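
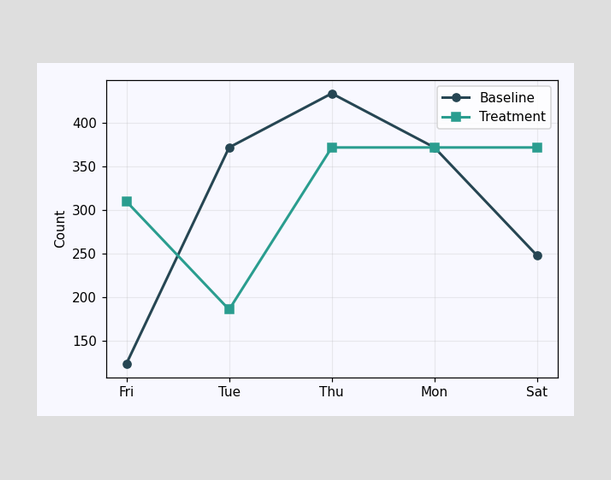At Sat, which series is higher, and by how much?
Treatment, by 124

At Sat, Treatment sits above the other line by 124.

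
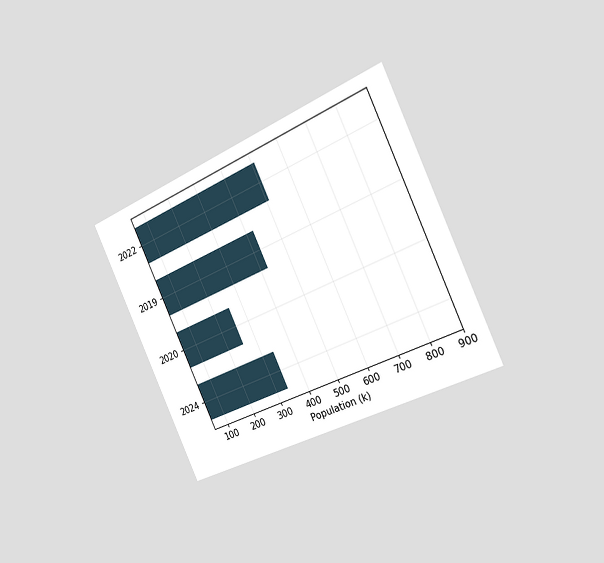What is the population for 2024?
The chart is tilted about 25° counter-clockwise and viewed slightly from the right. Reading along the chart's x-axis, the 2024 bar reaches 340k.

340k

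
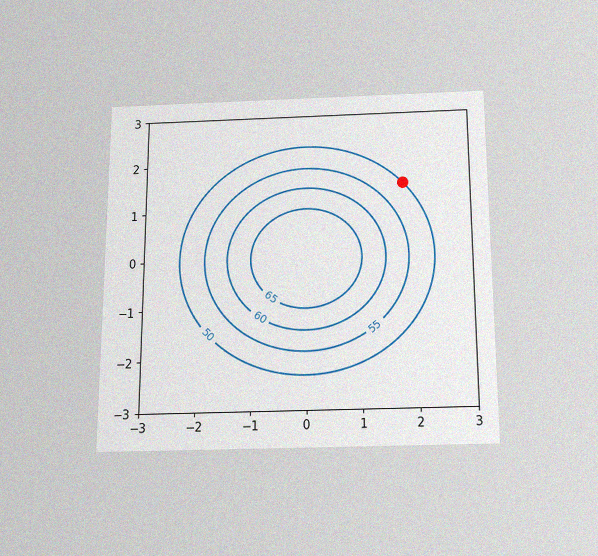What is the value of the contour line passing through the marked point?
50

The chart is viewed slightly from below, with some photo noise. The marked point sits on the contour labelled 50.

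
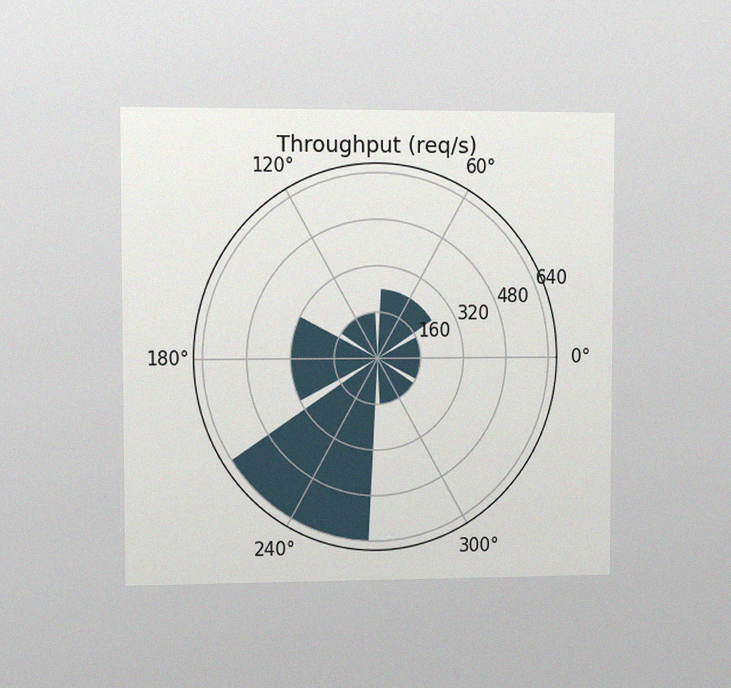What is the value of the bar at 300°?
160req/s

The chart is viewed at a slight angle, with some photo noise. The bar at 300° reaches 160req/s on the radial axis.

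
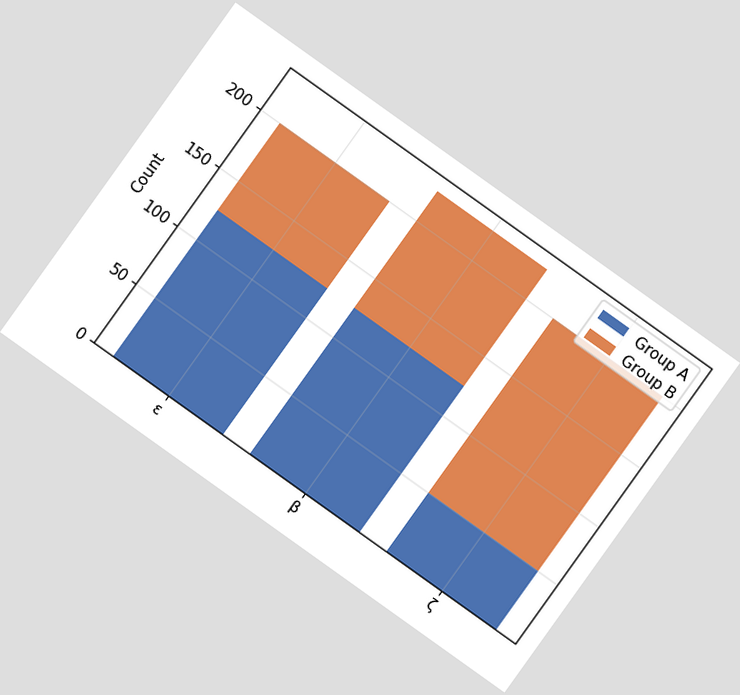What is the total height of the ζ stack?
The chart is tilted about 36° clockwise. The ζ stack's top reaches 200 on the y-axis.

200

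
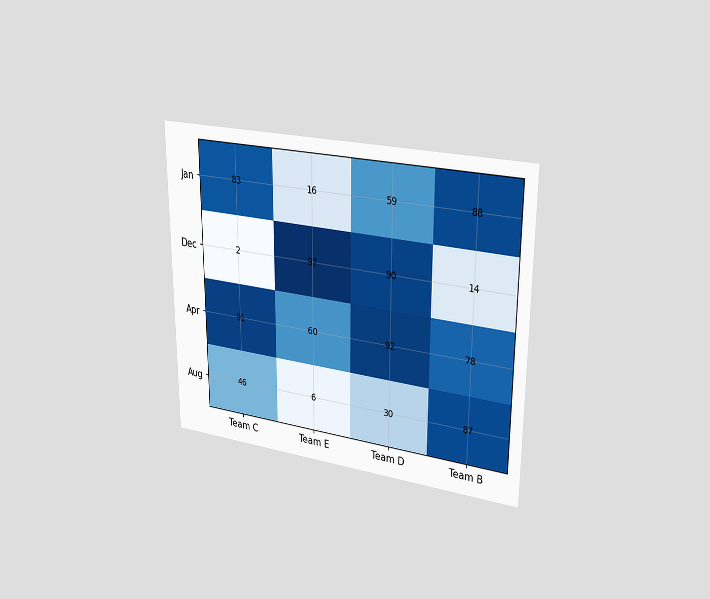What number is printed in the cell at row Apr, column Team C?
91

The chart is viewed slightly from the right. The (Apr, Team C) cell reads 91.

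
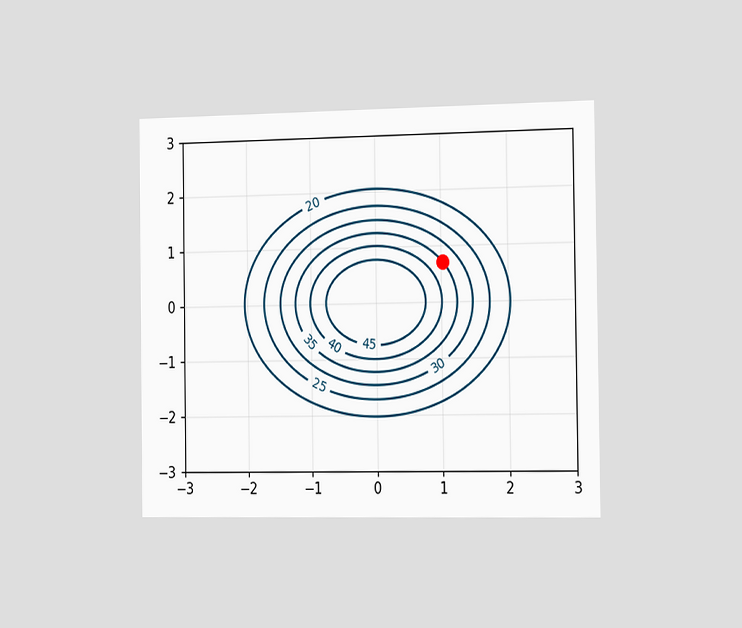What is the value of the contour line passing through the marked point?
35

The chart is viewed slightly from the right. The marked point sits on the contour labelled 35.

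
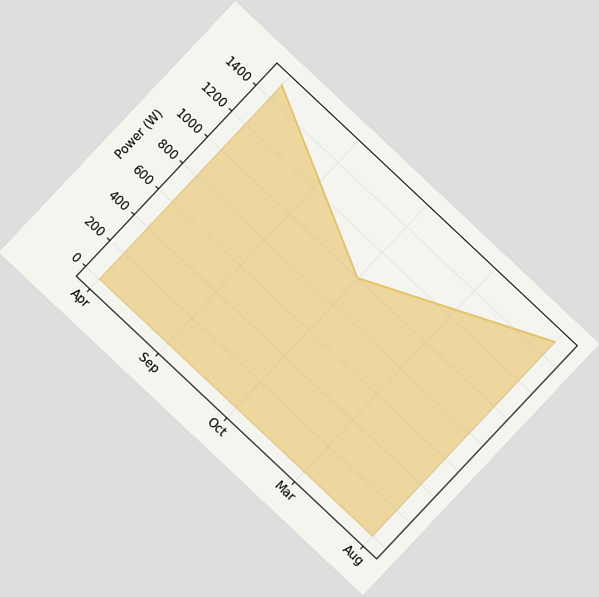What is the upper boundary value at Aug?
The chart is tilted about 43° clockwise. At Aug the upper boundary is at 1500W.

1500W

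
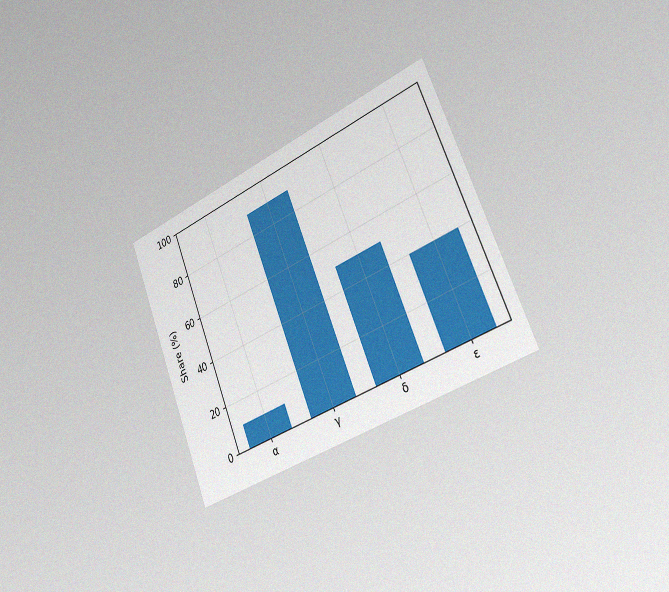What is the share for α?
The chart is tilted about 22° counter-clockwise and viewed slightly from the right, with some photo noise. Reading along the chart's y-axis, the α bar reaches 10%.

10%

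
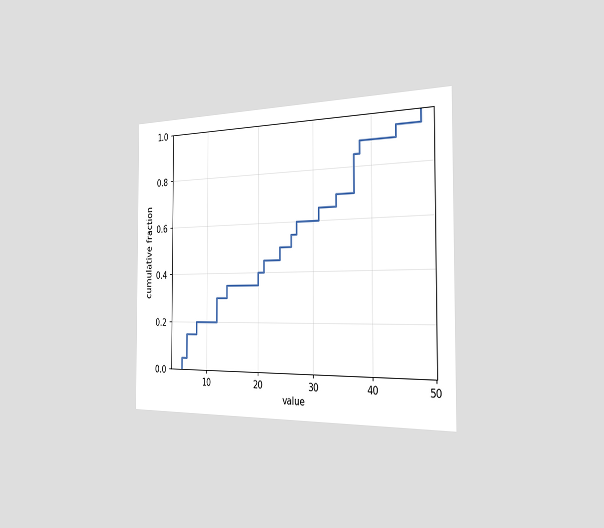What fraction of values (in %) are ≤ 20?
The chart is viewed slightly from the right. At x=20 the ECDF step is at 40%.

40%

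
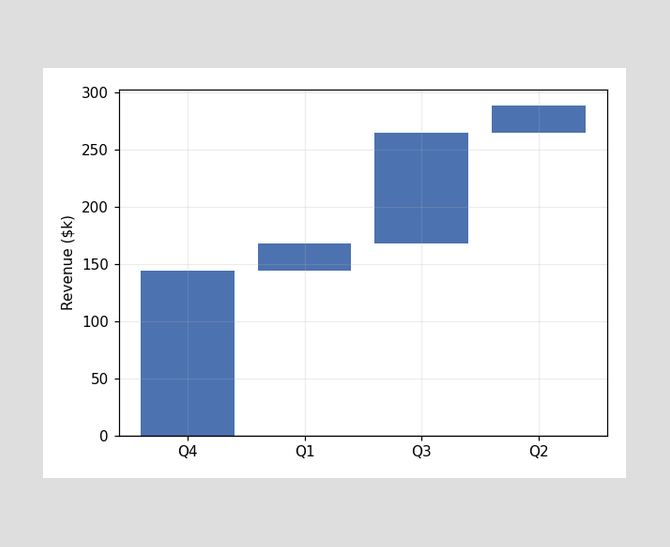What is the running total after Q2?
$288k

After Q2 the running total reaches $288k.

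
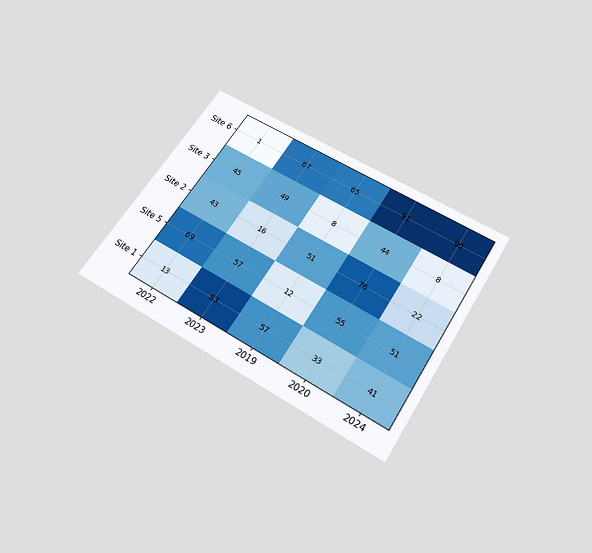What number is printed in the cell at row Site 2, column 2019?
The chart is tilted about 32° clockwise and viewed slightly from below. The (Site 2, 2019) cell reads 51.

51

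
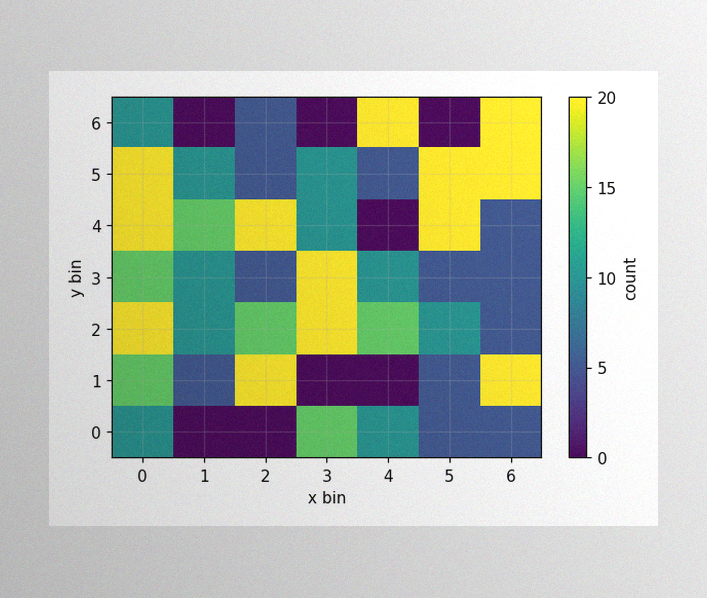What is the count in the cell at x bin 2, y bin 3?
The image has some photo noise and uneven lighting. Matching the cell (2, 3) against the colorbar gives 5.

5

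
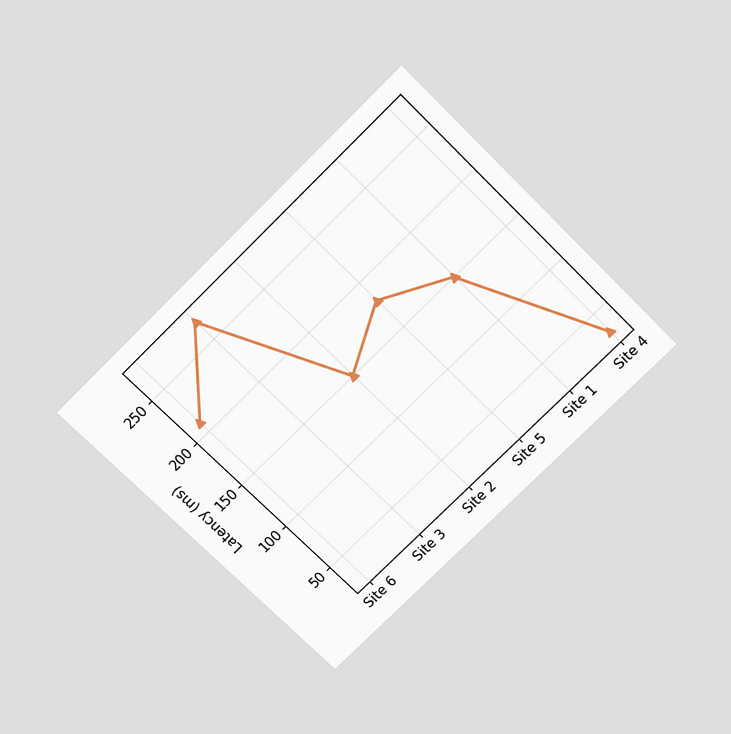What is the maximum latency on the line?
270ms

The chart is tilted about 45° counter-clockwise and viewed slightly from above. The highest point is at Site 3, and reading across to the y-axis gives 270ms.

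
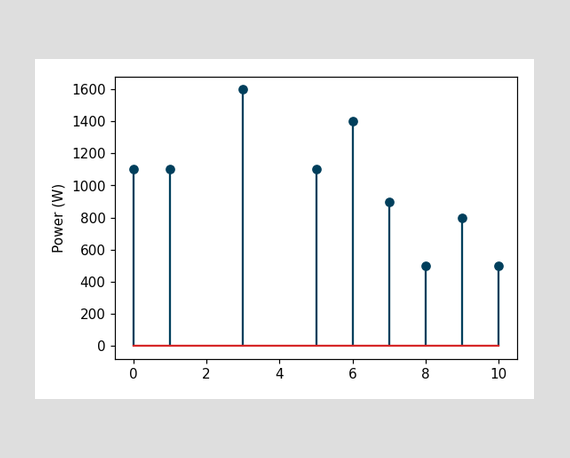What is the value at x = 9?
The stem at x=9 reaches 800W.

800W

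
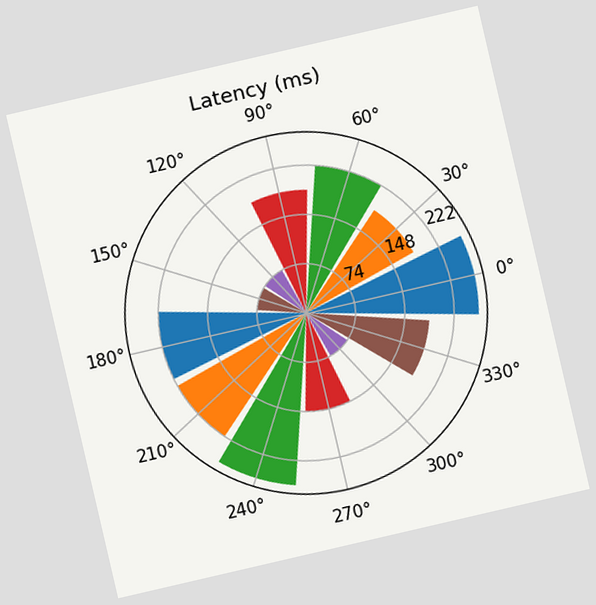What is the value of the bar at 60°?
The chart is tilted about 13° counter-clockwise. The bar at 60° reaches 222ms on the radial axis.

222ms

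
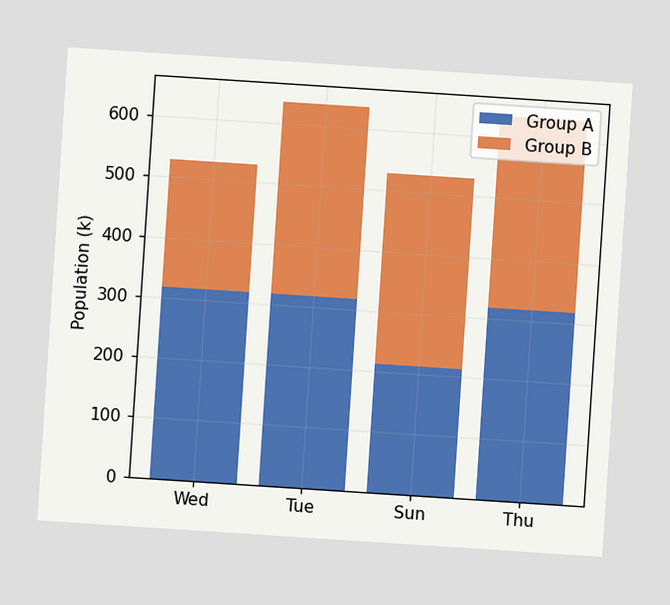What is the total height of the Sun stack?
The chart is tilted about 4° clockwise. The Sun stack's top reaches 530k on the y-axis.

530k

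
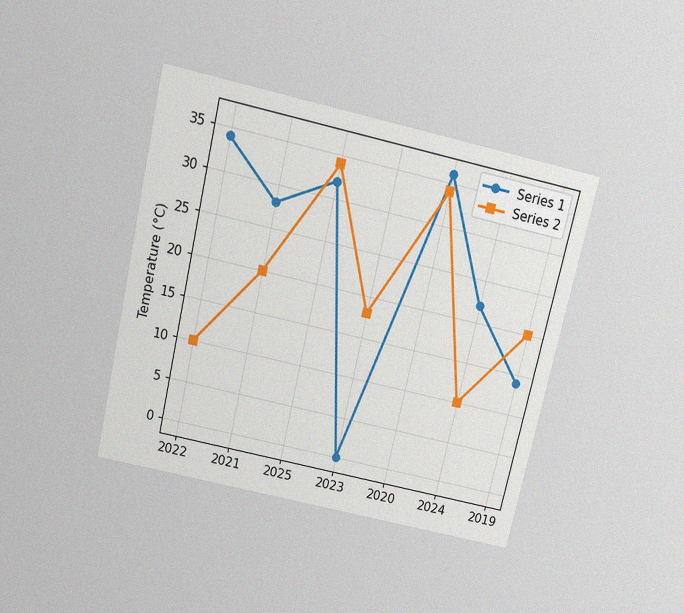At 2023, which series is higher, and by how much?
Series 2, by 18°C

The chart is tilted about 13° clockwise and viewed slightly from above, with some photo noise. At 2023, Series 2 sits above the other line by 18°C.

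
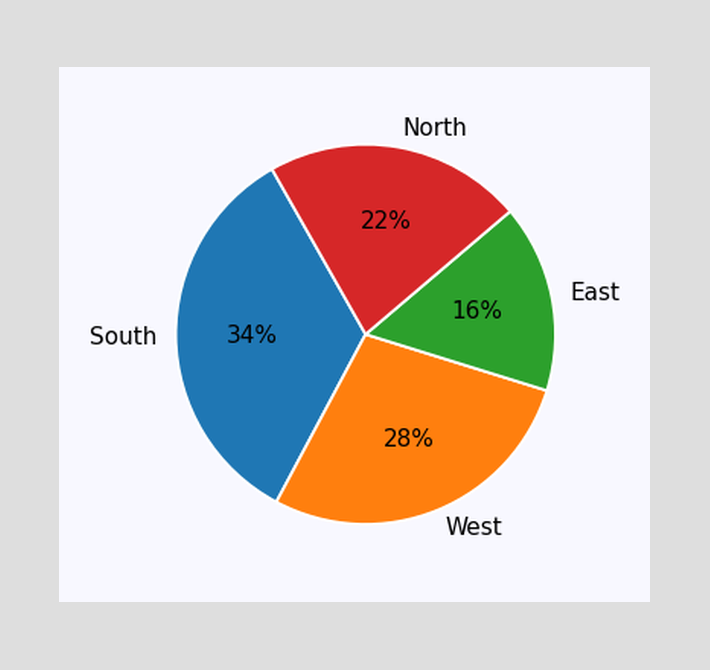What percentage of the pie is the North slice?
The North slice takes up 22% of the pie.

22%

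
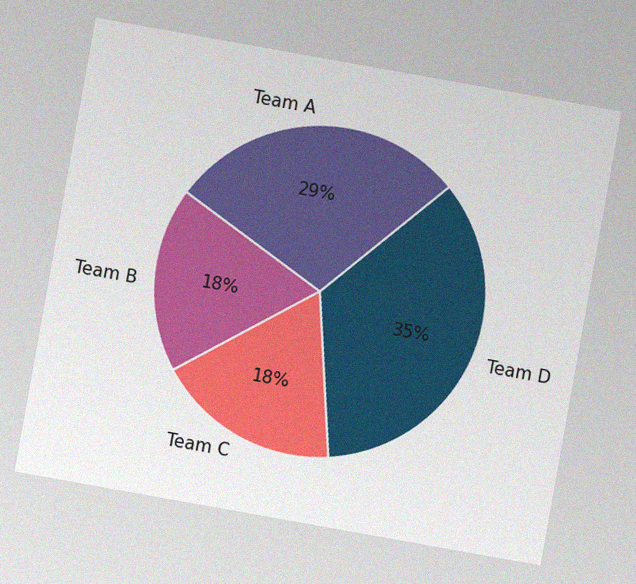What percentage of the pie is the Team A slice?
29%

The chart is tilted about 10° clockwise, with some photo noise. The Team A slice takes up 29% of the pie.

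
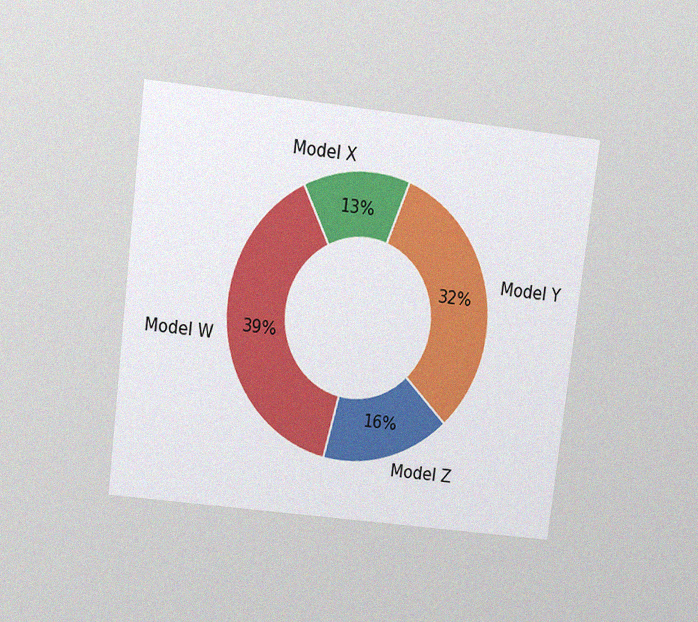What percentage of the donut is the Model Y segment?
32%

The chart is tilted about 7° clockwise and viewed slightly from above, with some photo noise. The Model Y segment takes up 32% of the ring.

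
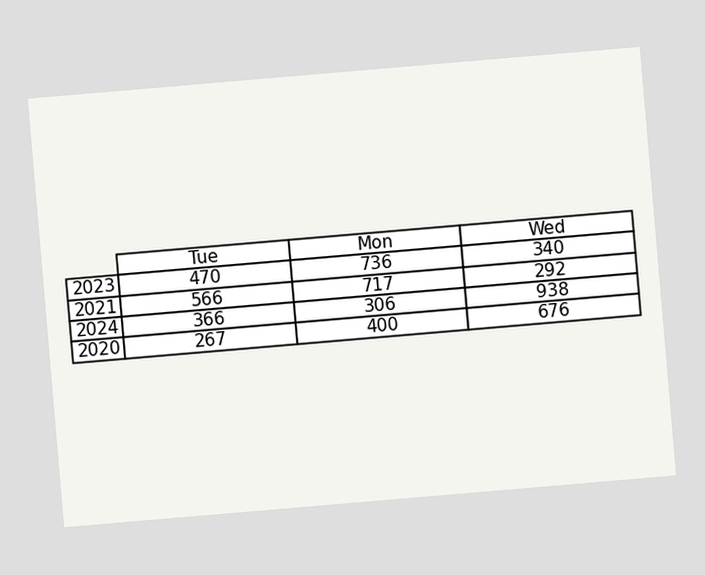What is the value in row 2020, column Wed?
The chart is tilted about 5° counter-clockwise. The (2020, Wed) cell reads 676.

676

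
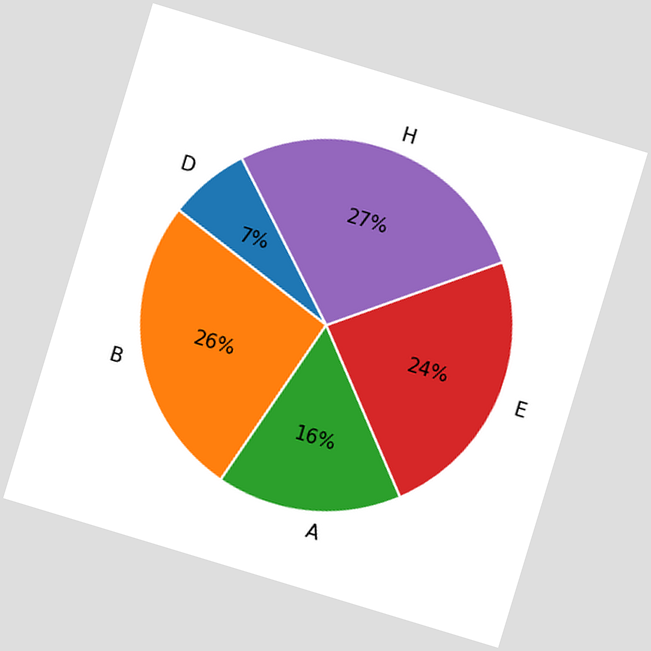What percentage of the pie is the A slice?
The chart is tilted about 17° clockwise. The A slice takes up 16% of the pie.

16%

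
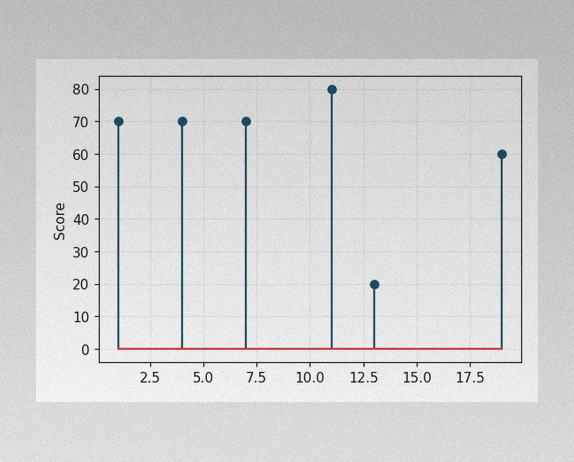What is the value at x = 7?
The image has some photo noise and uneven lighting. The stem at x=7 reaches 70.

70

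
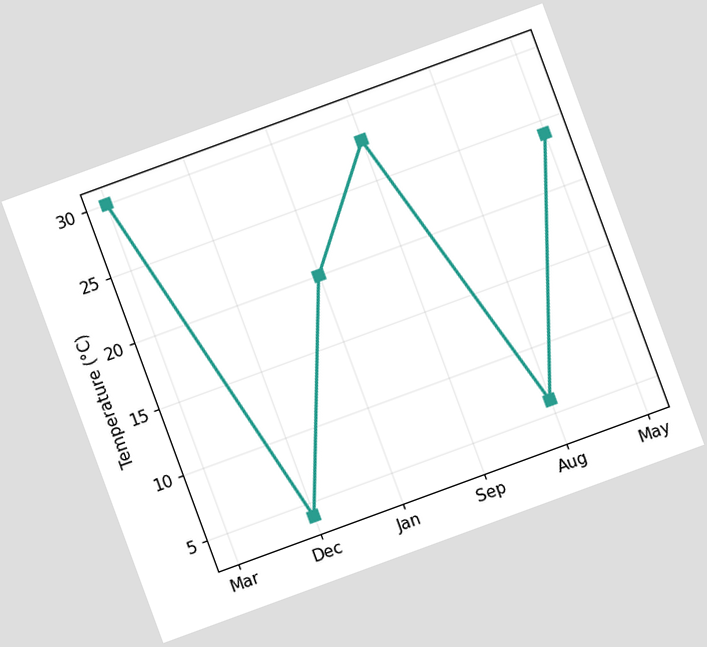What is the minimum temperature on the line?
4°C

The chart is tilted about 20° counter-clockwise. The lowest point is at Dec, and reading across to the y-axis gives 4°C.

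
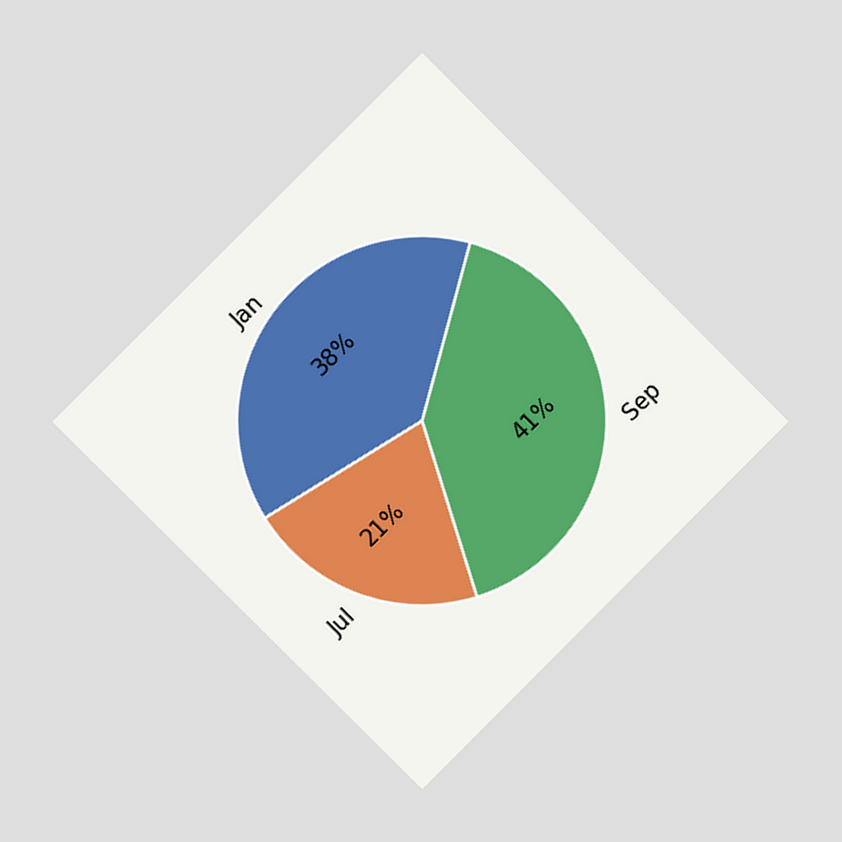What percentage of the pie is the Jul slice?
The chart is tilted about 45° counter-clockwise and viewed at a slight angle. The Jul slice takes up 21% of the pie.

21%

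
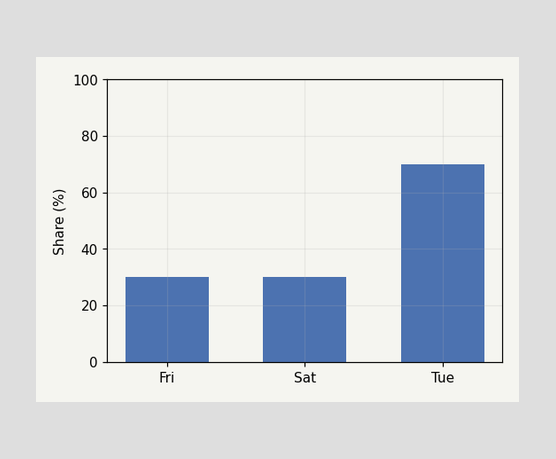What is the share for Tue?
70%

Reading along the chart's y-axis, the Tue bar reaches 70%.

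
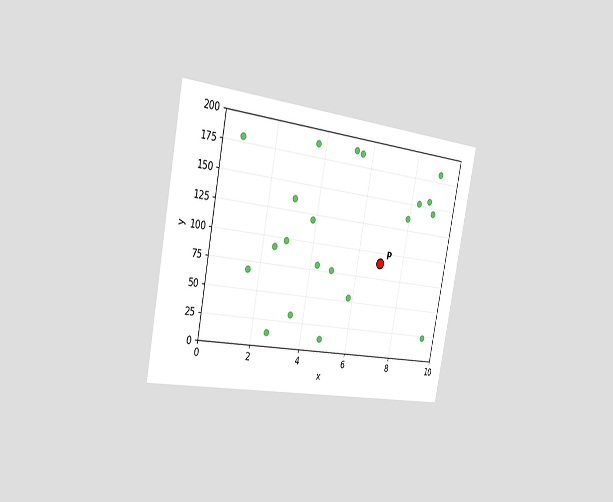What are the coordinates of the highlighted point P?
(7, 90)

The chart is tilted about 11° clockwise and viewed slightly from the left. Following the gridlines from P to each axis, P sits at (7, 90).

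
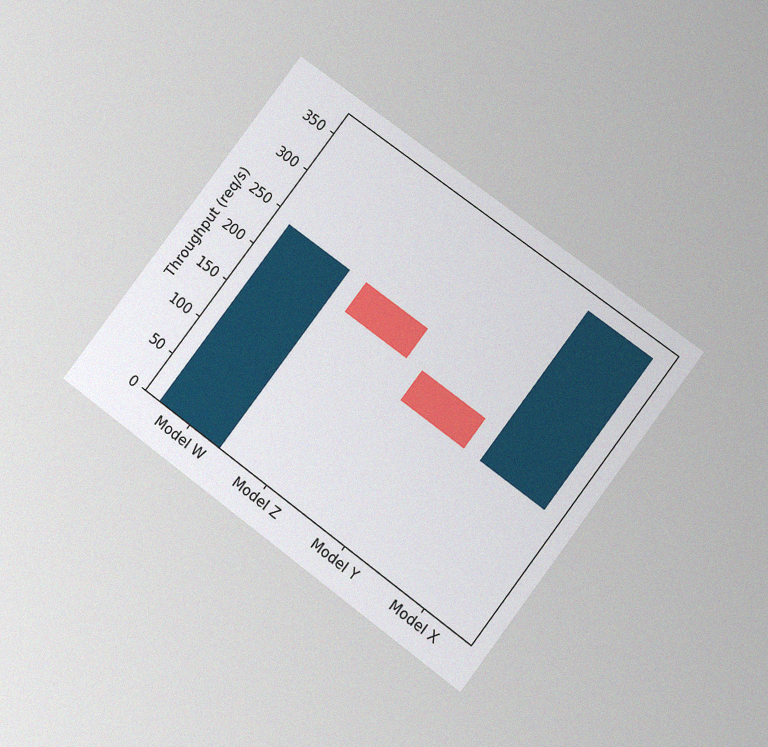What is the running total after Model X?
The chart is tilted about 37° clockwise and viewed at a slight angle, with some photo noise. After Model X the running total reaches 360req/s.

360req/s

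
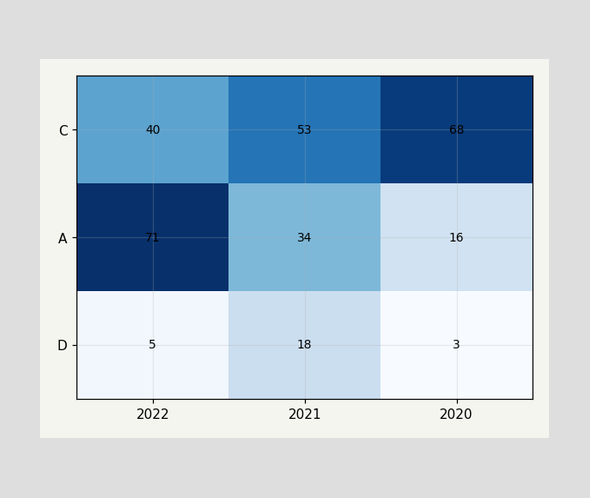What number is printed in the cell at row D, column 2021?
18

The (D, 2021) cell reads 18.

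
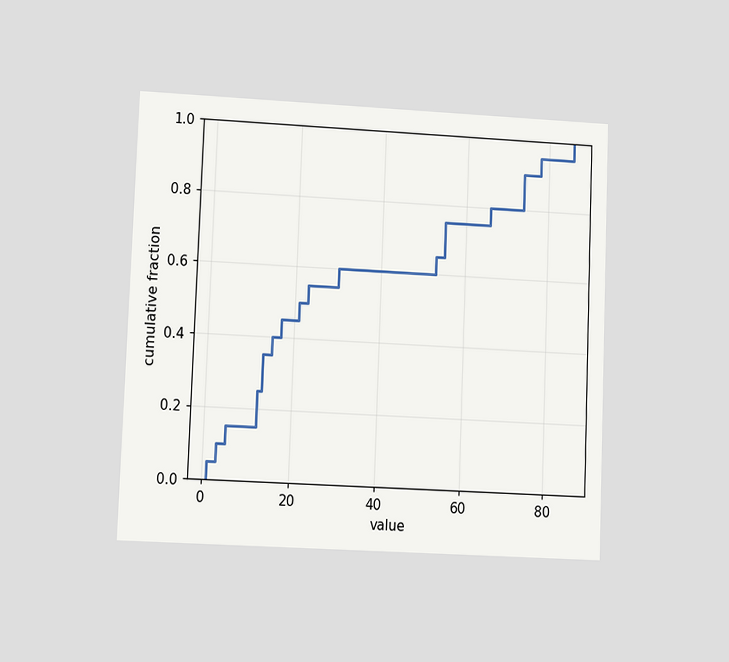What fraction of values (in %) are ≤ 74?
90%

The chart is tilted about 2° clockwise and viewed at a slight angle. At x=74 the ECDF step is at 90%.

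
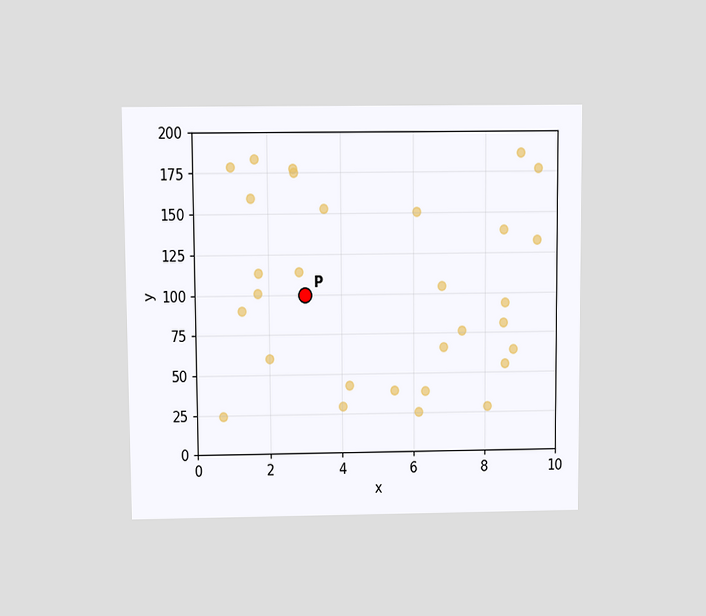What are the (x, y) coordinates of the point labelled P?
(3, 100)

The chart is viewed at a slight angle. Following the gridlines from P to each axis, P sits at (3, 100).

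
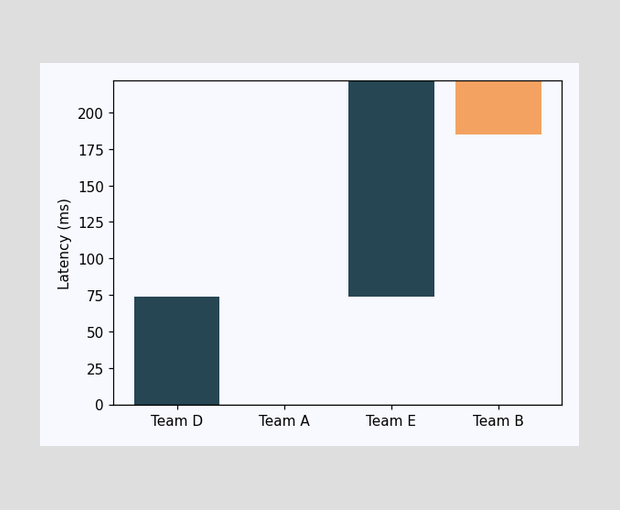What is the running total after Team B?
185ms

After Team B the running total reaches 185ms.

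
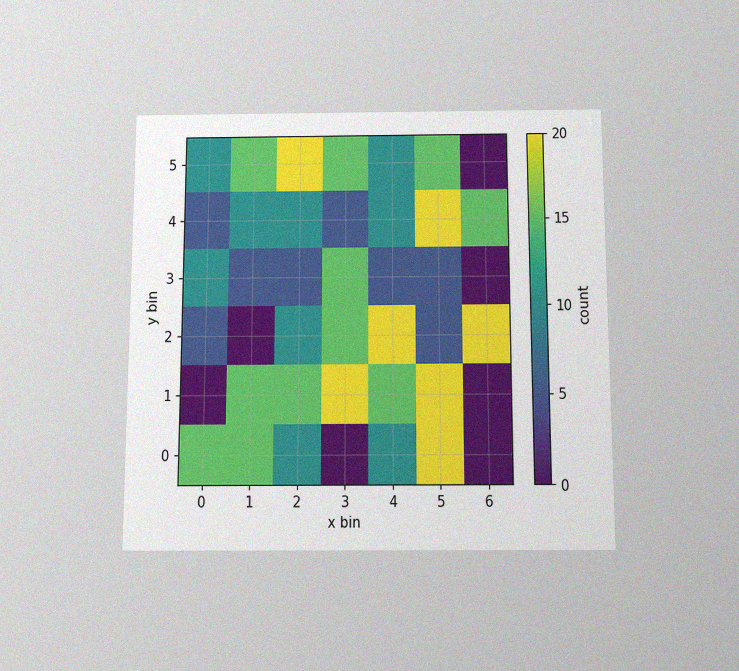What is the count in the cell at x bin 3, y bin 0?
The chart is viewed slightly from below, with some photo noise. Matching the cell (3, 0) against the colorbar gives 0.

0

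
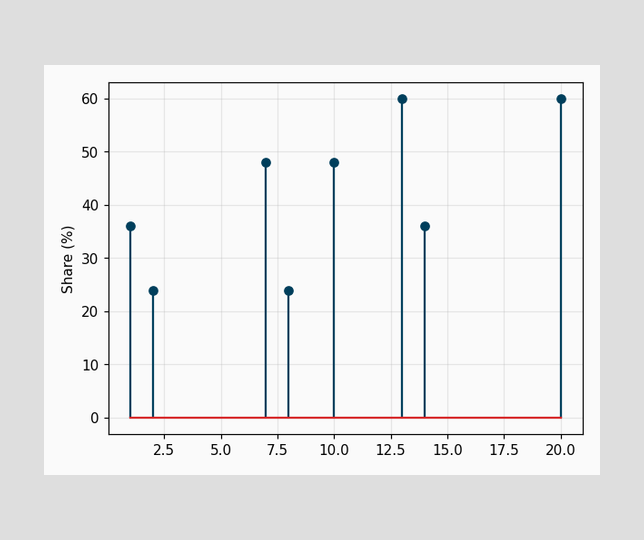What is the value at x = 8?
24%

The stem at x=8 reaches 24%.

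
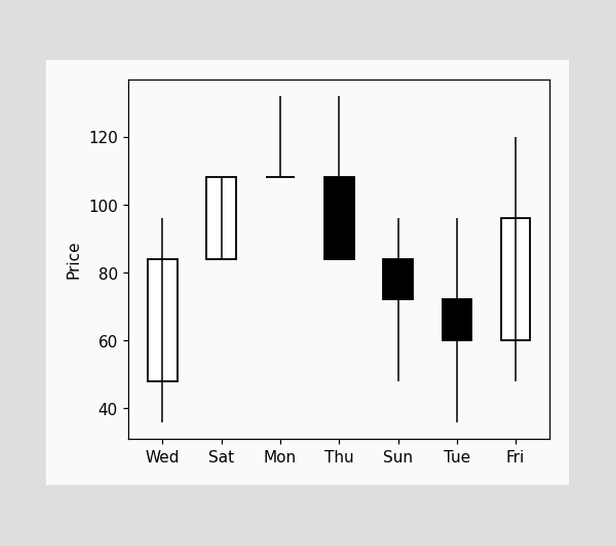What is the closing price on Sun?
The Sun candle closes at 72.

72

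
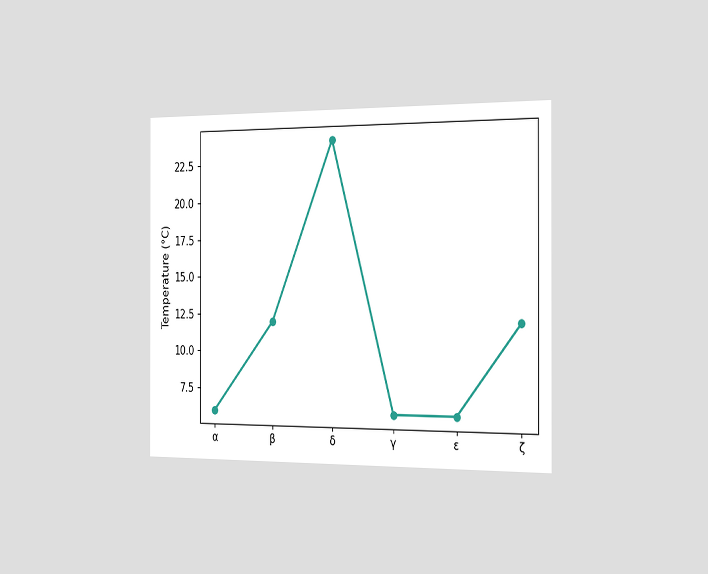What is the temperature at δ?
24°C

The chart is viewed slightly from the right. At δ, the line is at 24°C.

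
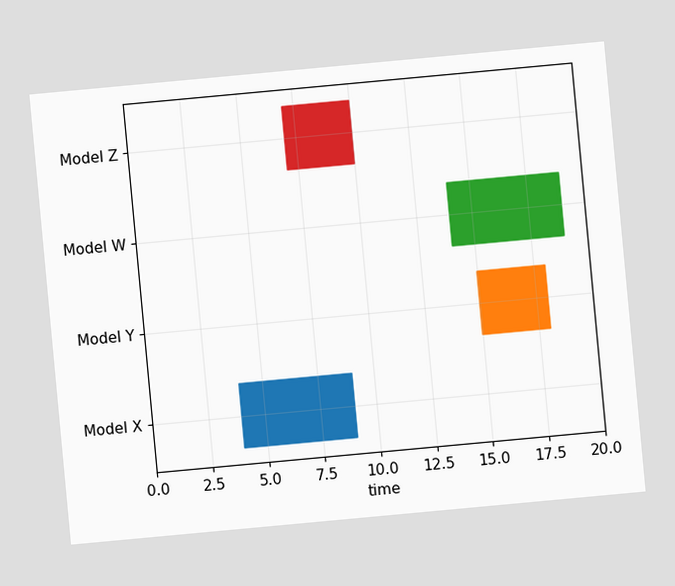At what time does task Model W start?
The chart is tilted about 5° counter-clockwise. The Model W bar begins at t=14.

14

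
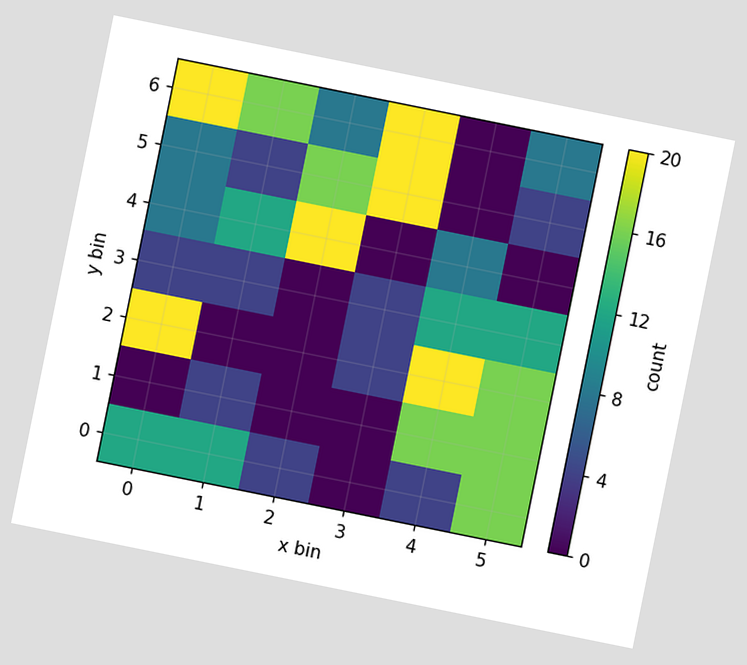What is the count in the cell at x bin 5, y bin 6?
The chart is tilted about 11° clockwise. Matching the cell (5, 6) against the colorbar gives 8.

8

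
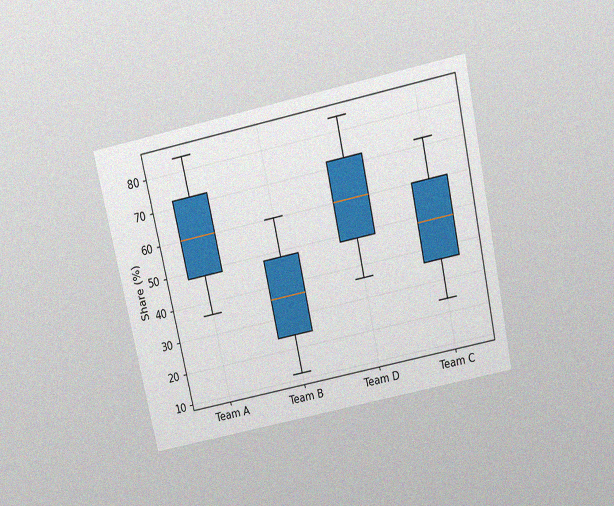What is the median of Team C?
The chart is tilted about 12° counter-clockwise and viewed slightly from above, with some photo noise. The median line in the Team C box sits at 48%.

48%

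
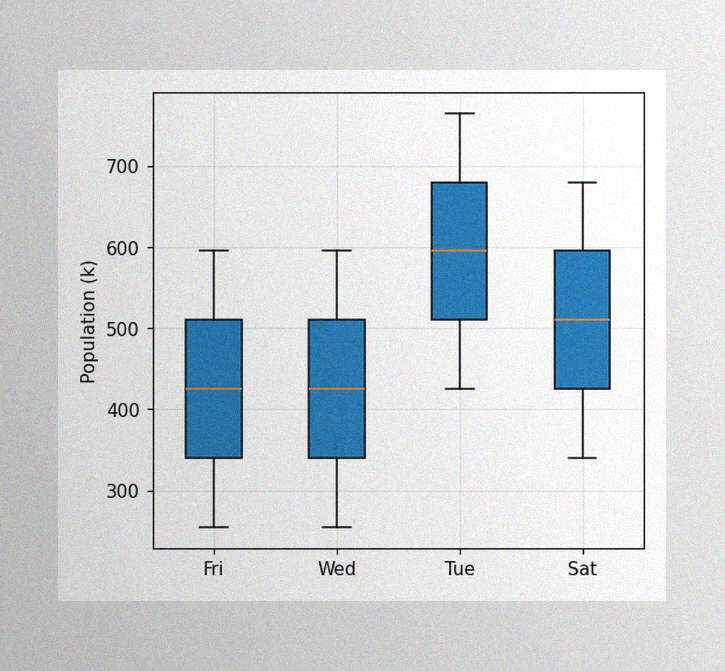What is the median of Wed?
The image has some photo noise and uneven lighting. The median line in the Wed box sits at 425k.

425k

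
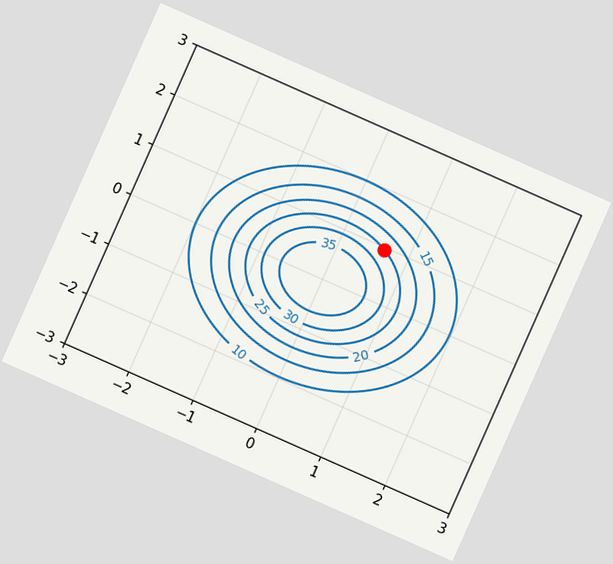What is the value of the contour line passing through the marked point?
25

The chart is tilted about 24° clockwise. The marked point sits on the contour labelled 25.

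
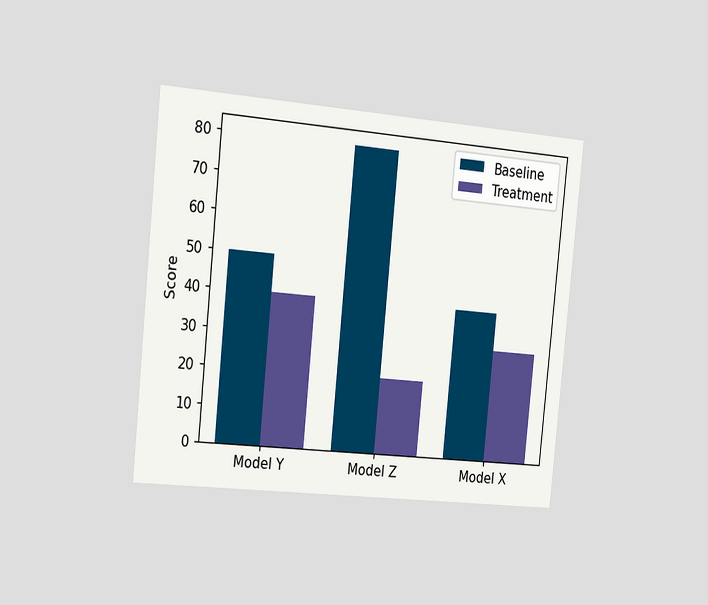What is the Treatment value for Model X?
30

The chart is tilted about 6° clockwise and viewed slightly from the left. The Treatment bar at Model X reaches 30 on the y-axis.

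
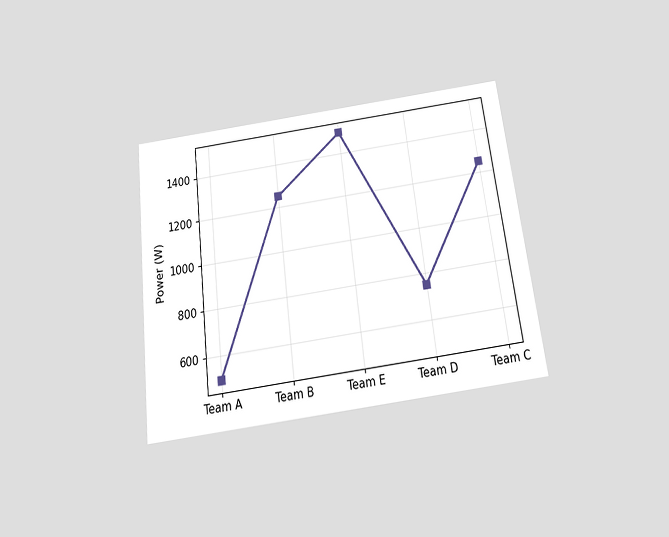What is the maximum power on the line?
The chart is tilted about 7° counter-clockwise and viewed slightly from below. The highest point is at Team E, and reading across to the y-axis gives 1500W.

1500W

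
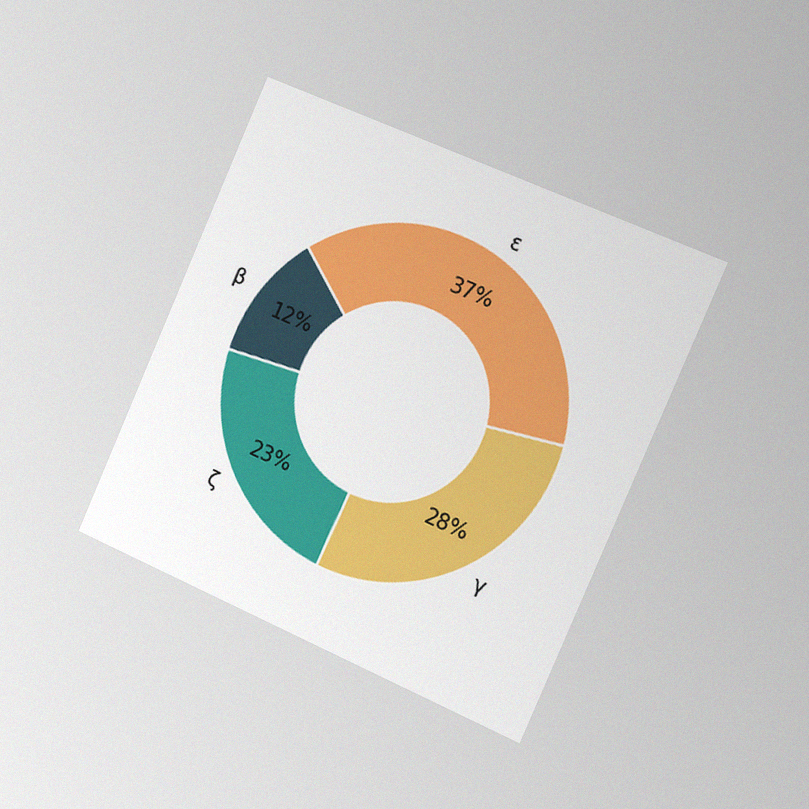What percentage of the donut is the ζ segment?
The chart is tilted about 24° clockwise and viewed slightly from the right, with some photo noise. The ζ segment takes up 23% of the ring.

23%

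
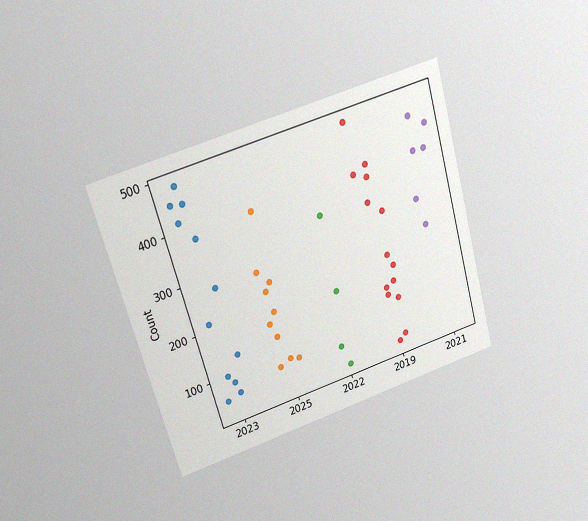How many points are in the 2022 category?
The chart is tilted about 16° counter-clockwise and viewed at a slight angle, with some photo noise. Counting the markers in the 2022 column gives 4.

4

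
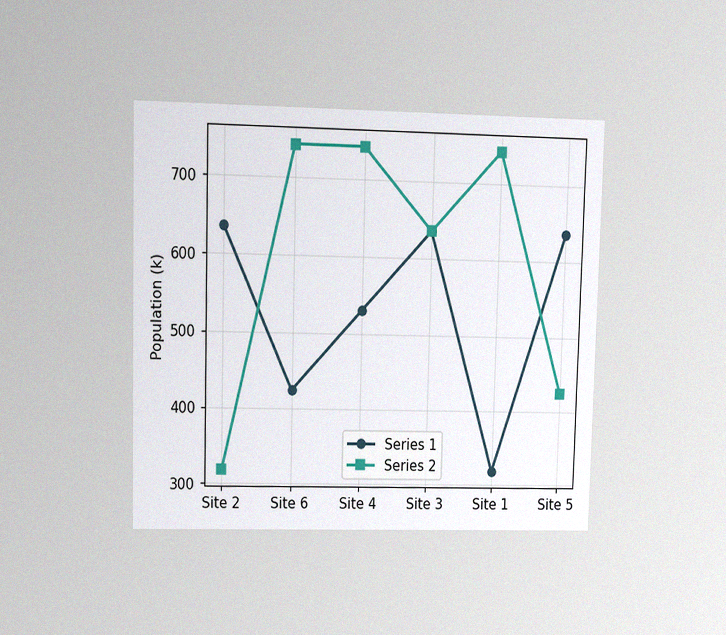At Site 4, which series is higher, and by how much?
The chart is viewed at a slight angle, with some photo noise. At Site 4, Series 2 sits above the other line by 212k.

Series 2, by 212k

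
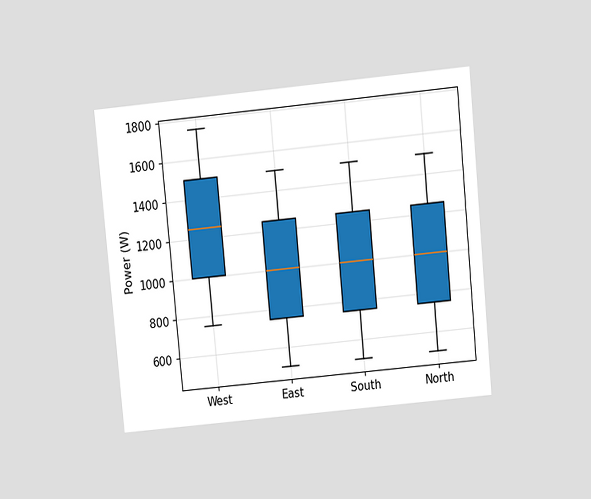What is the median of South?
1000W

The chart is tilted about 5° counter-clockwise and viewed slightly from above. The median line in the South box sits at 1000W.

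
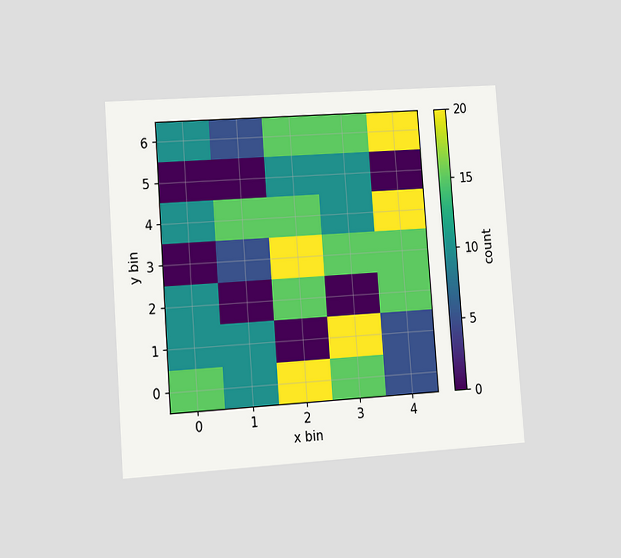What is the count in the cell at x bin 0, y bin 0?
The chart is tilted about 4° counter-clockwise and viewed at a slight angle. Matching the cell (0, 0) against the colorbar gives 15.

15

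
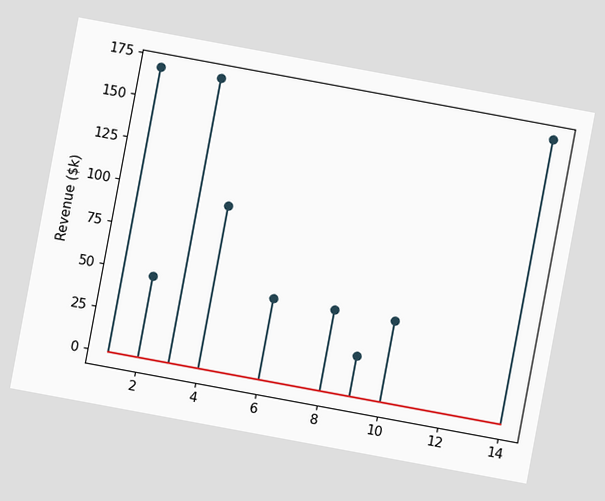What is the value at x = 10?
$48k

The chart is tilted about 10° clockwise. The stem at x=10 reaches $48k.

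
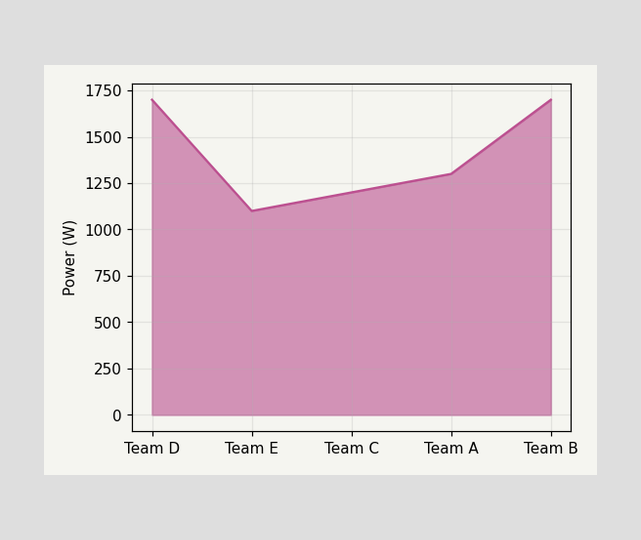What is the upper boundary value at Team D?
At Team D the upper boundary is at 1700W.

1700W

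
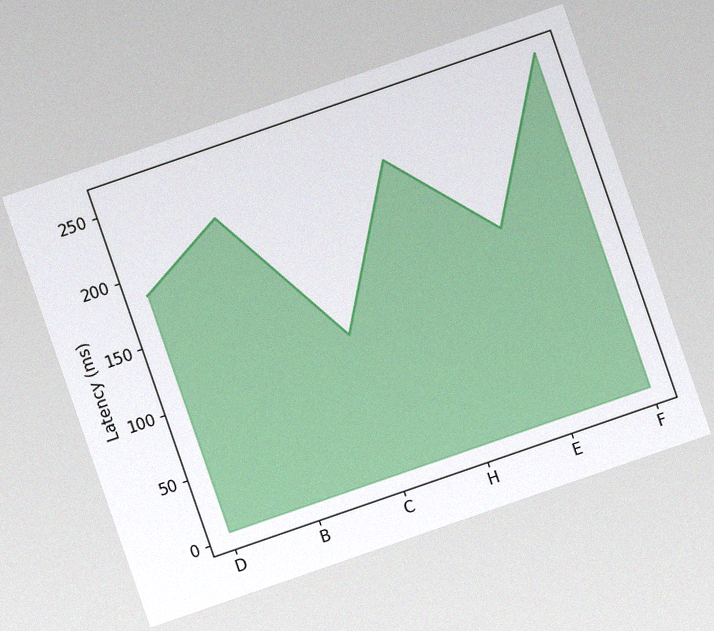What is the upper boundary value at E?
The chart is tilted about 19° counter-clockwise, with some photo noise. At E the upper boundary is at 148ms.

148ms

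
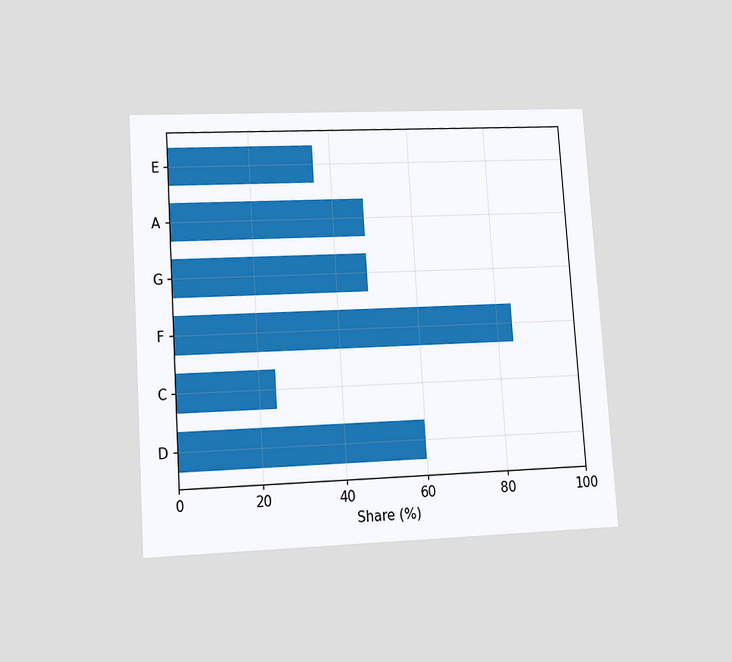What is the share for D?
60%

The chart is tilted about 4° counter-clockwise and viewed at a slight angle. Reading along the chart's x-axis, the D bar reaches 60%.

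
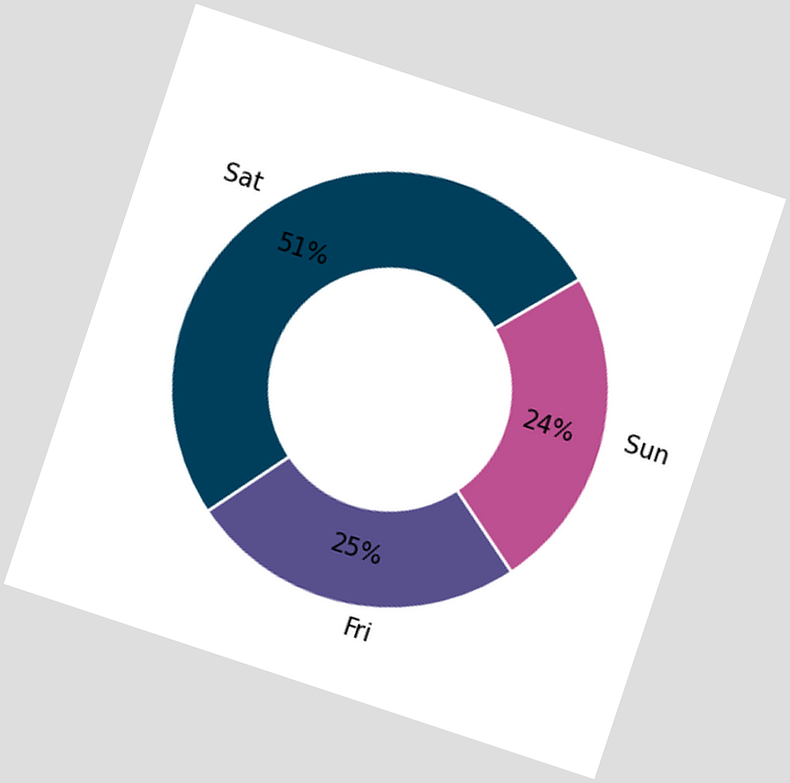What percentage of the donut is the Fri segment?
25%

The chart is tilted about 18° clockwise. The Fri segment takes up 25% of the ring.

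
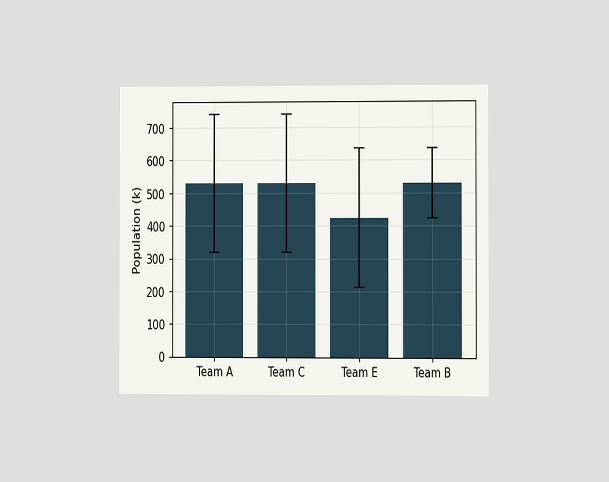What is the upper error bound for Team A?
742k

The chart is viewed at a slight angle. The Team A bar's upper whisker reaches 742k.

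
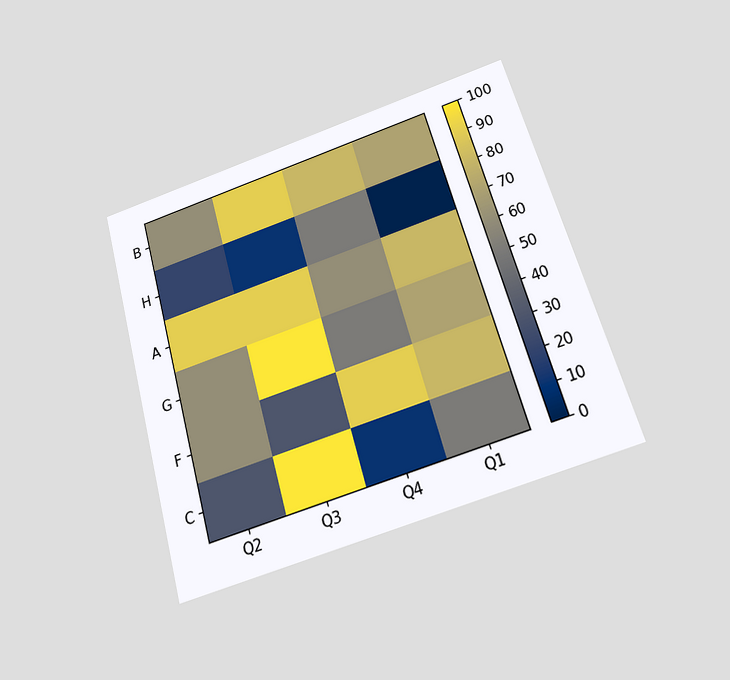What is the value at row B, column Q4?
80

The chart is tilted about 16° counter-clockwise and viewed slightly from below. Matching cell (B, Q4) against the colorbar gives 80.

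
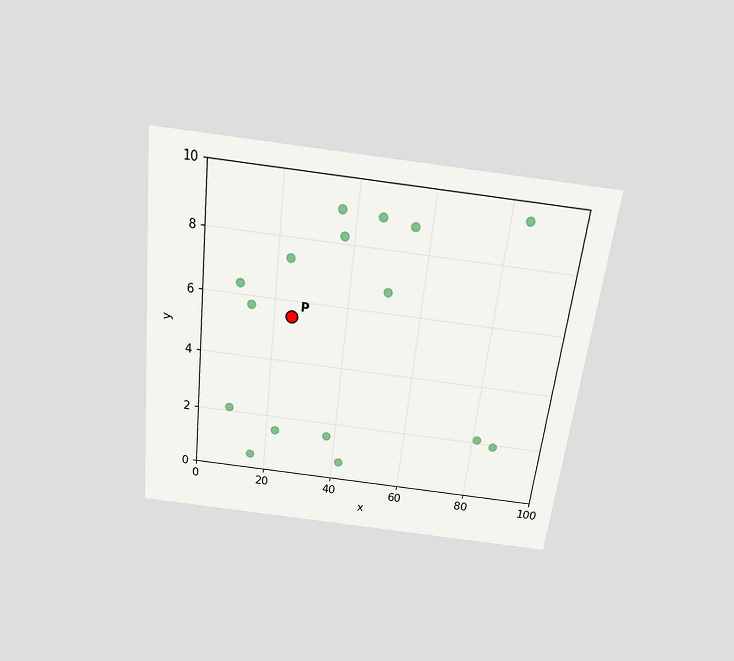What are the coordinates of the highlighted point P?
The chart is tilted about 7° clockwise and viewed slightly from above. Following the gridlines from P to each axis, P sits at (25, 5.5).

(25, 5.5)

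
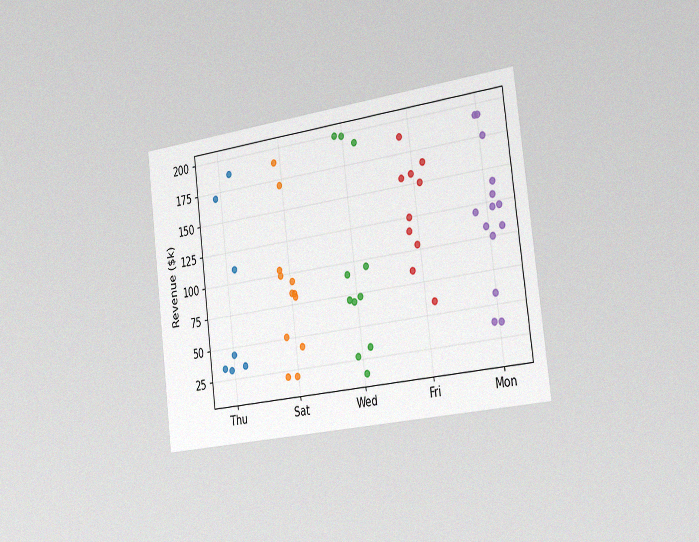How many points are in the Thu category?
The chart is tilted about 7° counter-clockwise and viewed slightly from the right, with some photo noise. Counting the markers in the Thu column gives 7.

7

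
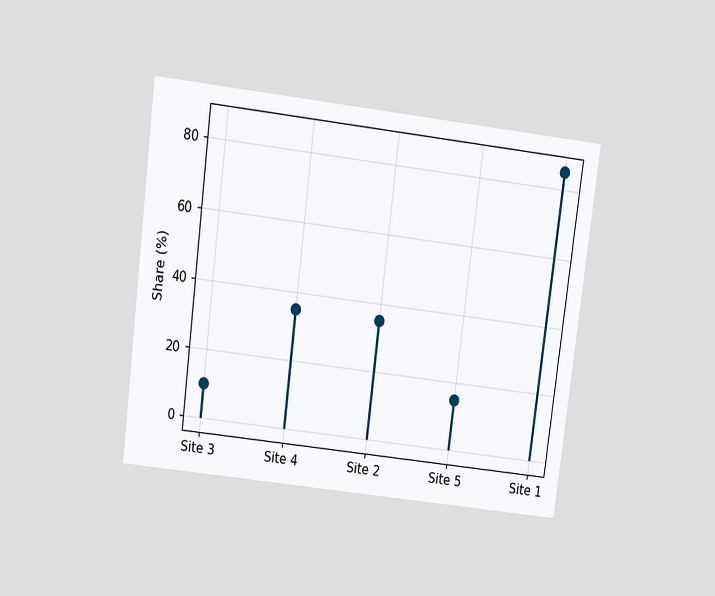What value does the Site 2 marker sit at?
The chart is tilted about 7° clockwise and viewed slightly from above. The Site 2 marker sits at 35%.

35%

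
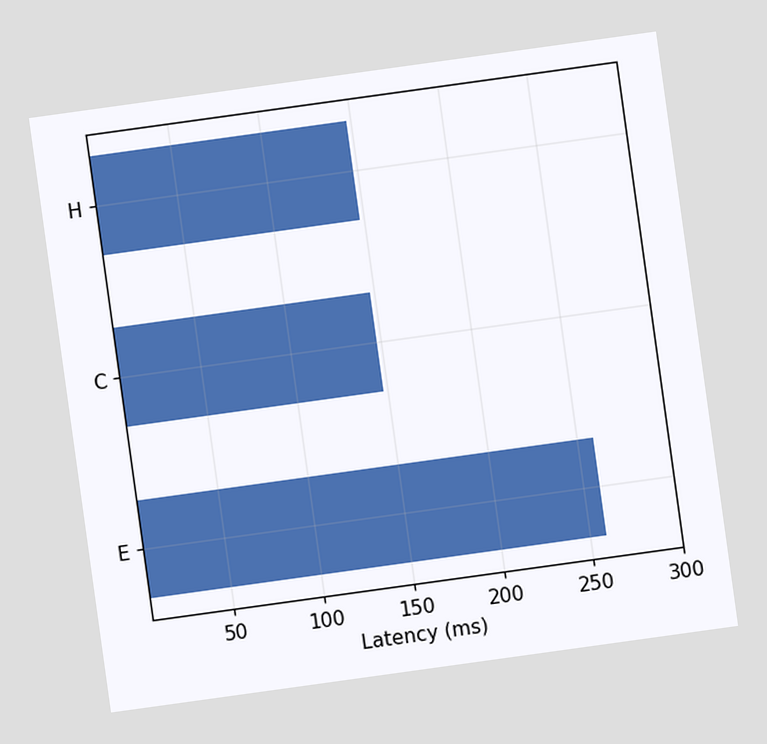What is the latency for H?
148ms

The chart is tilted about 8° counter-clockwise. Reading along the chart's x-axis, the H bar reaches 148ms.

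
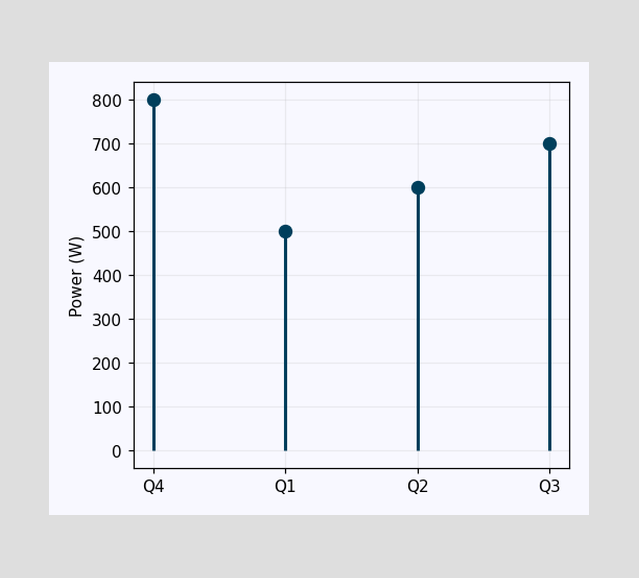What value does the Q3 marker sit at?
700W

The Q3 marker sits at 700W.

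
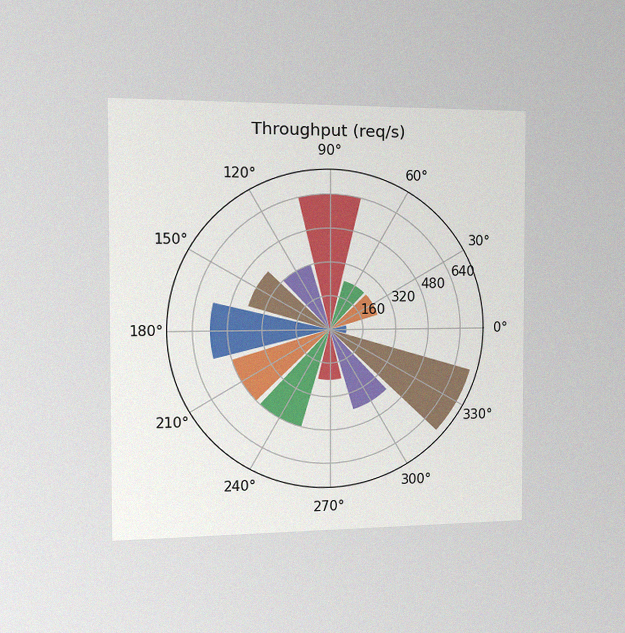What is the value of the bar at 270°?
240req/s

The chart is viewed slightly from the left, with some photo noise. The bar at 270° reaches 240req/s on the radial axis.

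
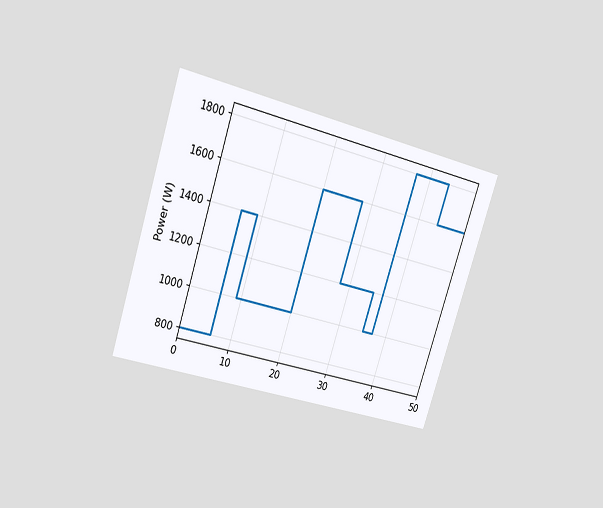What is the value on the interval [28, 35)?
The chart is tilted about 18° clockwise and viewed at a slight angle. On [28, 35) the step sits at 1200W.

1200W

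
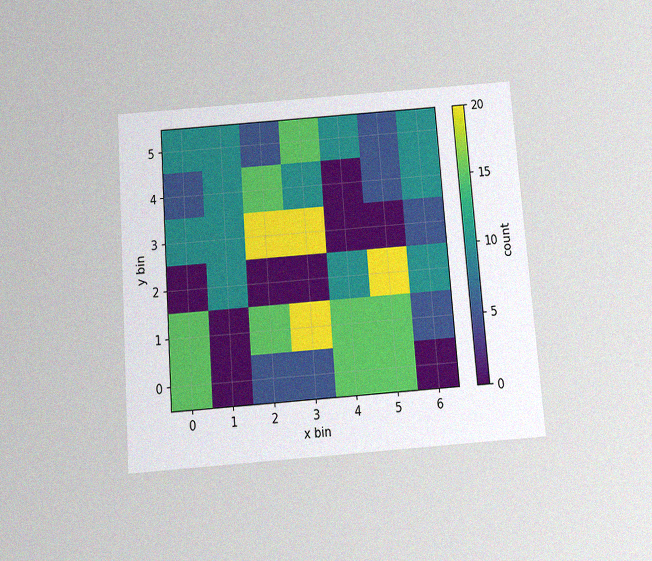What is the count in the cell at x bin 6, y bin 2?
10

The chart is tilted about 4° counter-clockwise and viewed slightly from below, with some photo noise. Matching the cell (6, 2) against the colorbar gives 10.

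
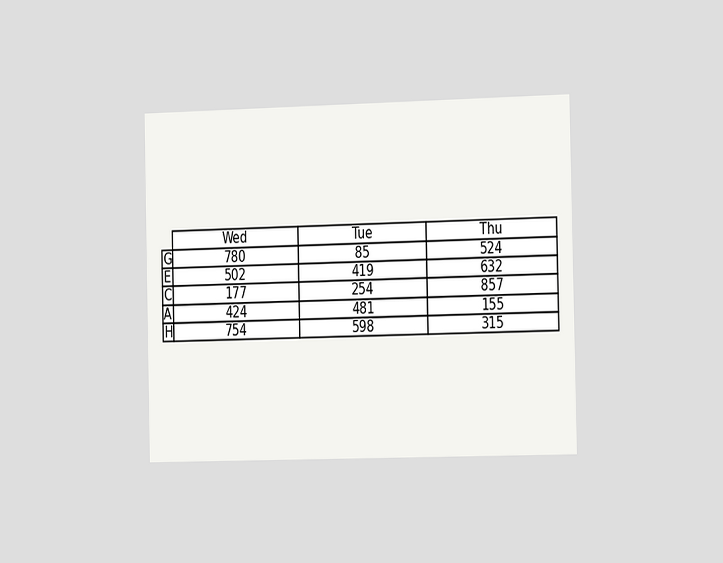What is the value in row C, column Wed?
The chart is viewed slightly from the right. The (C, Wed) cell reads 177.

177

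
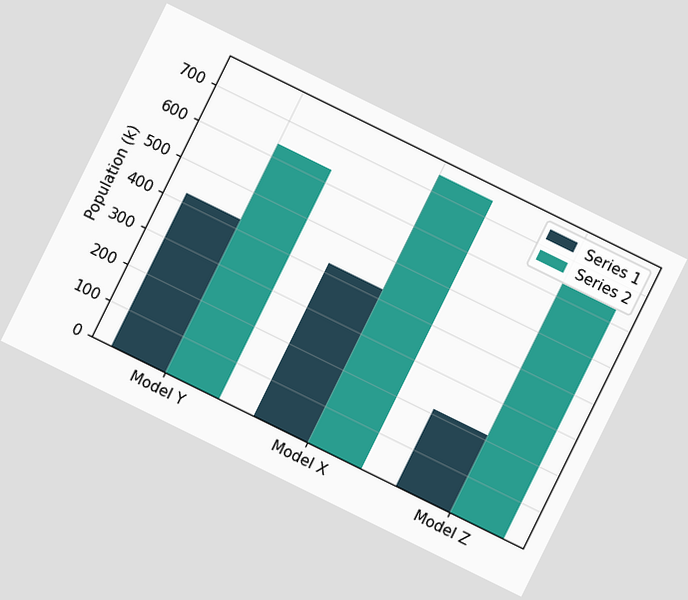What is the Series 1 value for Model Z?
The chart is tilted about 26° clockwise. The Series 1 bar at Model Z reaches 212k on the y-axis.

212k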